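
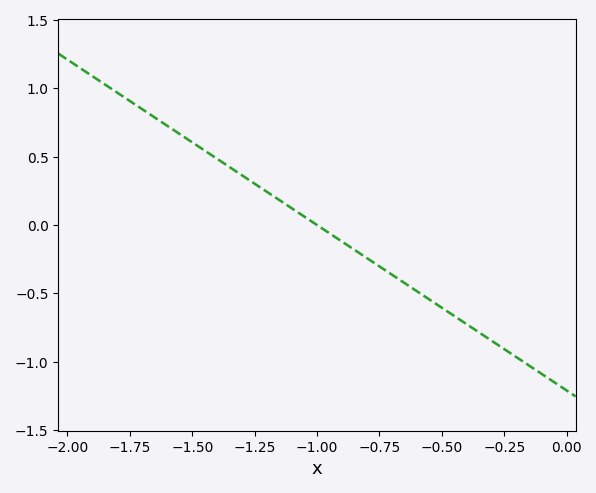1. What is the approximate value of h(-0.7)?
-0.363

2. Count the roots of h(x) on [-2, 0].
1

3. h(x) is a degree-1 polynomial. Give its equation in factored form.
y = -1.21(x + 1)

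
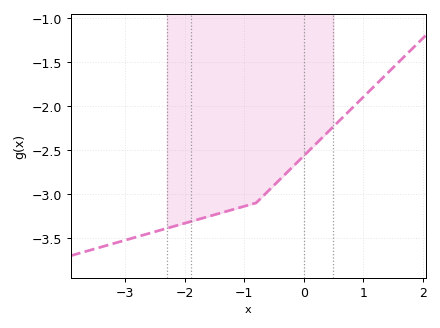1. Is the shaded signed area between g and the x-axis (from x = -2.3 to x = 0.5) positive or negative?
negative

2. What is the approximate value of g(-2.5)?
-3.45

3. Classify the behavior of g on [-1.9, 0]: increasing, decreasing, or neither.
increasing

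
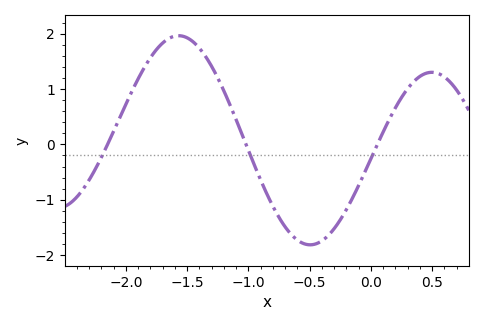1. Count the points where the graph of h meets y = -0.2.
3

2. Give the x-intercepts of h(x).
-2.15, -1.02, 0.052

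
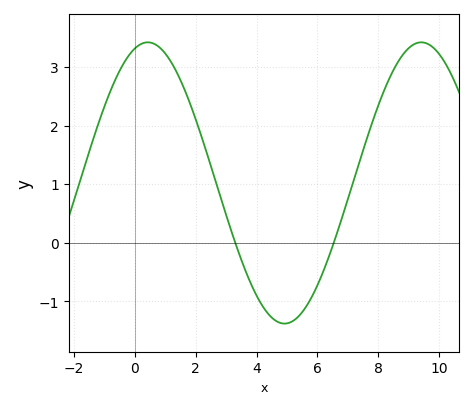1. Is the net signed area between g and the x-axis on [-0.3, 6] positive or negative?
positive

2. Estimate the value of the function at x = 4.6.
-1.3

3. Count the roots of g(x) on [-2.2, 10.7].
2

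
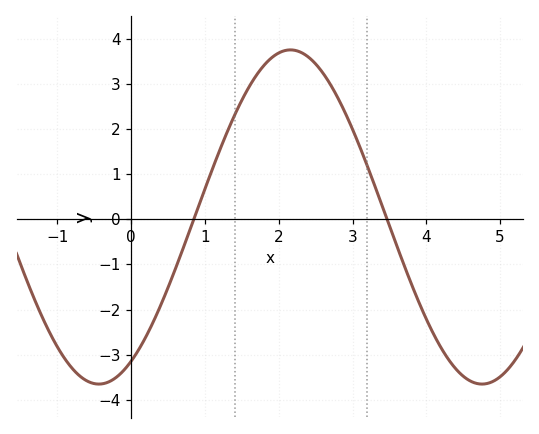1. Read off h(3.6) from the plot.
-0.6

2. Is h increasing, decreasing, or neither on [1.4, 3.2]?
neither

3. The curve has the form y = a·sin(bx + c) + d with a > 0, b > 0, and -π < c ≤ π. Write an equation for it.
y = 3.7sin(1.2x - 1) + 0.05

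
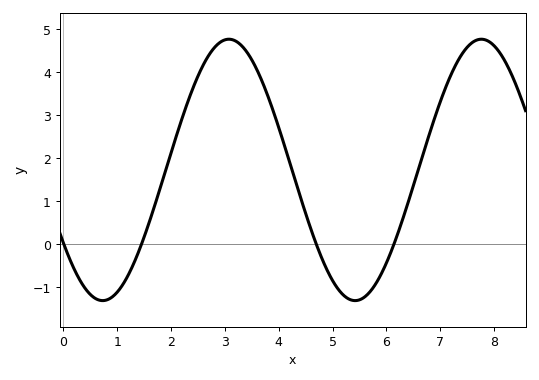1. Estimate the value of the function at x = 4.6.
0.3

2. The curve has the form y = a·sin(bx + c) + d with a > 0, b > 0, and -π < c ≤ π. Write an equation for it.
y = 3.04sin(1.3x - 2.5) + 1.73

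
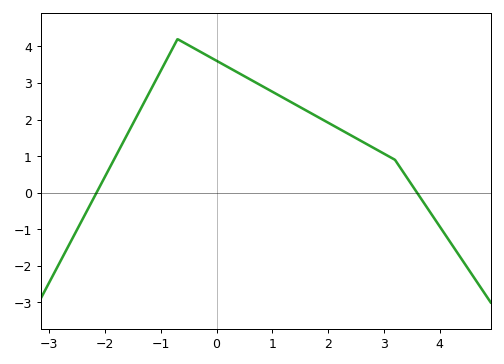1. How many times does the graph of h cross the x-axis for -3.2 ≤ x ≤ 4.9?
2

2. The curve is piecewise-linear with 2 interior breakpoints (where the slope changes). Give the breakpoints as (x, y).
(-0.7, 4.2); (3.2, 0.9)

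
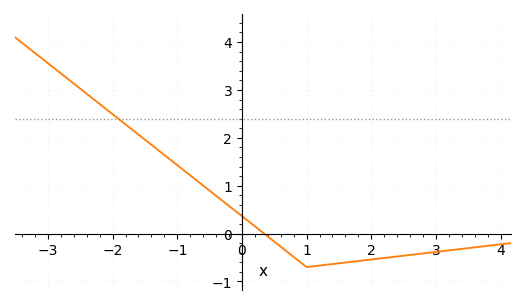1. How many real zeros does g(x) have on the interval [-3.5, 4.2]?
1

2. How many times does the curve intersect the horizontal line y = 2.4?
1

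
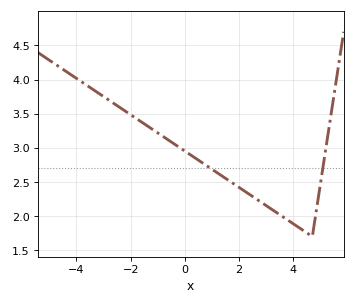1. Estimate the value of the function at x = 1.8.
2.45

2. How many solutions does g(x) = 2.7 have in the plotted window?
2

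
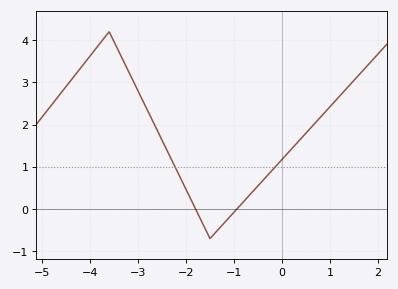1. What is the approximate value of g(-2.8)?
2.3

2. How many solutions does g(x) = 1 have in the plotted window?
2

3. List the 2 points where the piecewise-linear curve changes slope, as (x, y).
(-3.6, 4.2); (-1.5, -0.7)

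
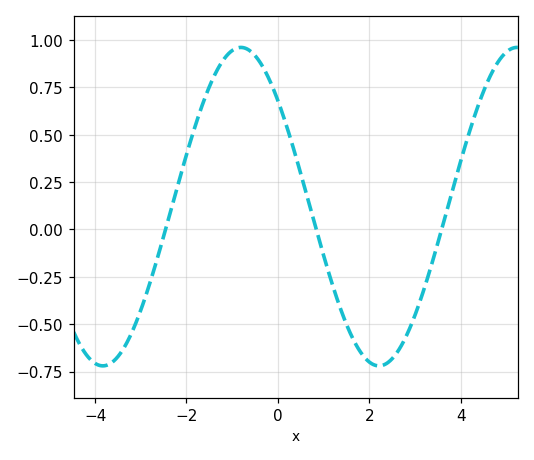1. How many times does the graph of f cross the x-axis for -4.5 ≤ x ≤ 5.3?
3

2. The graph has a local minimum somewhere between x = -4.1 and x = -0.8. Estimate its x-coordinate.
-3.83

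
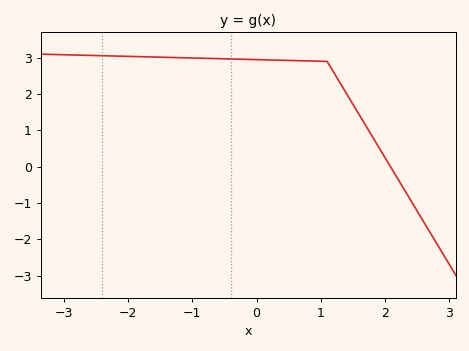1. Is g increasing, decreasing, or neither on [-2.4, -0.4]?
decreasing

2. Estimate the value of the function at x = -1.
3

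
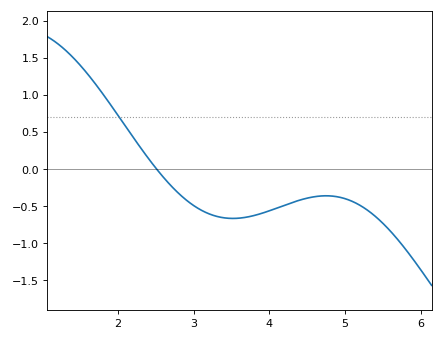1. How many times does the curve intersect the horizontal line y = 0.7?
1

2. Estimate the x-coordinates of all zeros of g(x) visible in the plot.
2.51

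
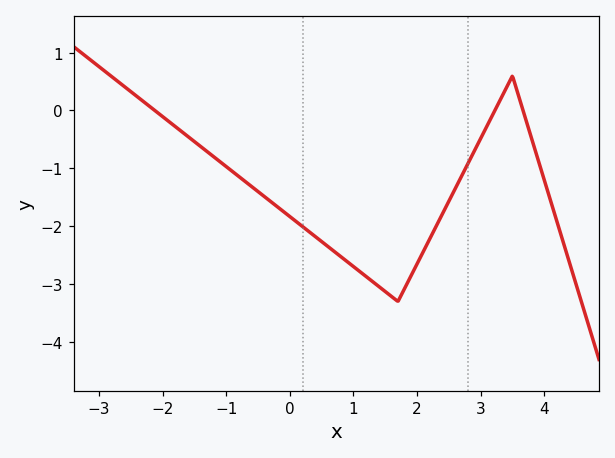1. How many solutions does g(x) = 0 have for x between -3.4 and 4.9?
3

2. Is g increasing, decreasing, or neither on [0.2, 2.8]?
neither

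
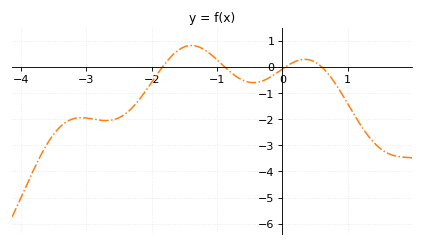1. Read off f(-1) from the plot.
0.282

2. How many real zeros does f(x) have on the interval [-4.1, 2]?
4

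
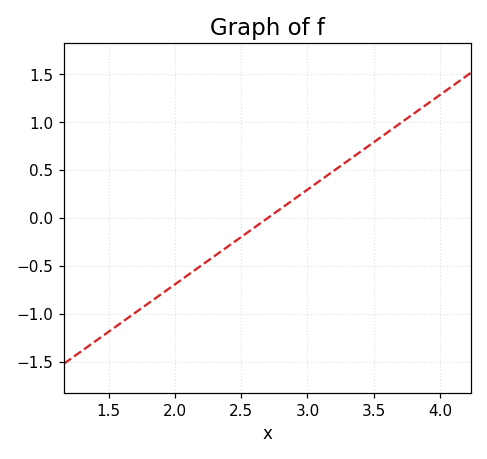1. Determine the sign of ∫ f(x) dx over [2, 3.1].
negative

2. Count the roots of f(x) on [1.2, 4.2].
1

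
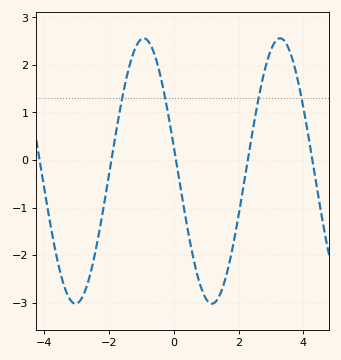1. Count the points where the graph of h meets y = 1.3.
4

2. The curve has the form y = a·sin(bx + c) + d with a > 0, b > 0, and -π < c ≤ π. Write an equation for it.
y = 2.79sin(1.5x + 3) - 0.23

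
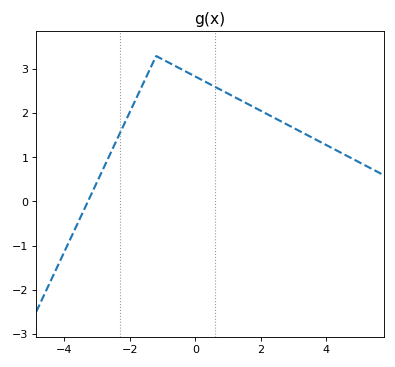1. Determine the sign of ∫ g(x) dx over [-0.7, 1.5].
positive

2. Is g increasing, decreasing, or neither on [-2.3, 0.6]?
neither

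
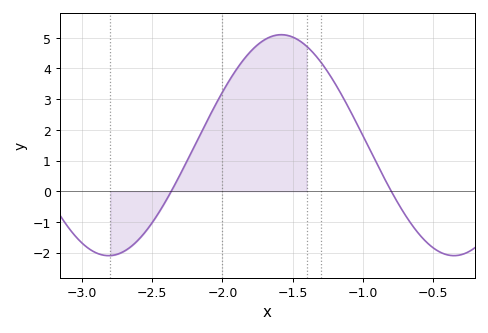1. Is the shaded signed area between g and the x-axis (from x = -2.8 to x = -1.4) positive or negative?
positive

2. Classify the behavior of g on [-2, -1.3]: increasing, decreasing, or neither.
neither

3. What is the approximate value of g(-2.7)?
-1.95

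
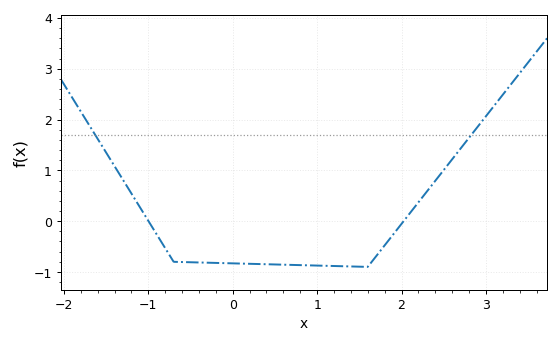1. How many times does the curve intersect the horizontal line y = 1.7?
2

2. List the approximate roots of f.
-0.998, 2.02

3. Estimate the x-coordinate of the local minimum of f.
1.6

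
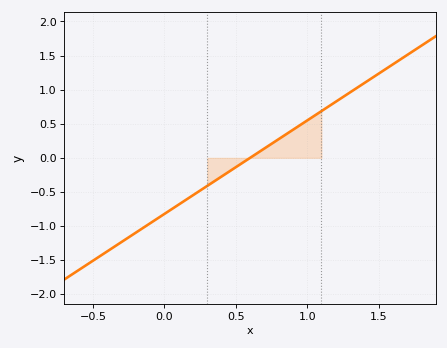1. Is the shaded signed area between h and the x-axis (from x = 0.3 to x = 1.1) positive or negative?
positive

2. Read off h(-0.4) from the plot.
-1.37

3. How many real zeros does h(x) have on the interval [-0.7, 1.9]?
1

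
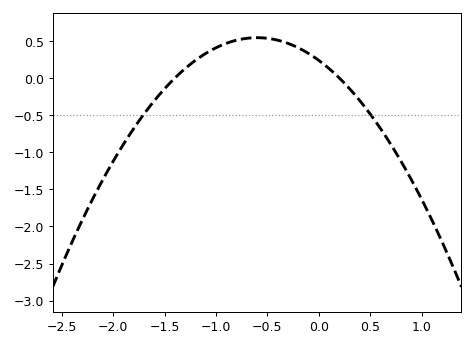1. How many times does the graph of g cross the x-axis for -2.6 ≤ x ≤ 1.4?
2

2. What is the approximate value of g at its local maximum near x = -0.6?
0.55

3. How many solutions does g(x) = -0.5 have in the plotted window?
2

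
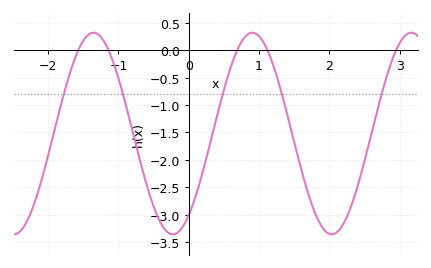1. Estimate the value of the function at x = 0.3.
-1.7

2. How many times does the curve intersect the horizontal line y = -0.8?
5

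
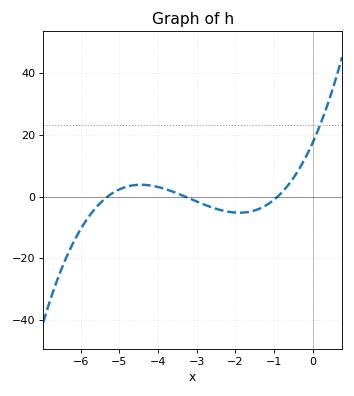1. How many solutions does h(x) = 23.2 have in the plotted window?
1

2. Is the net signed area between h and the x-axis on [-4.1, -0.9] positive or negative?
negative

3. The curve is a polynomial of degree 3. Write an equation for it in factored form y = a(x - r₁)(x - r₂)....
y = 1.1(x + 5.3)(x + 3.3)(x + 0.9)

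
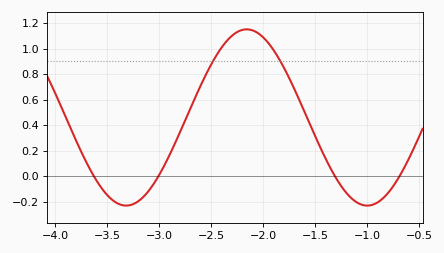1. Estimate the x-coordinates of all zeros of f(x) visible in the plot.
-3.63, -3.01, -1.31, -0.691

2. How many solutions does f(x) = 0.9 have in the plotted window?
2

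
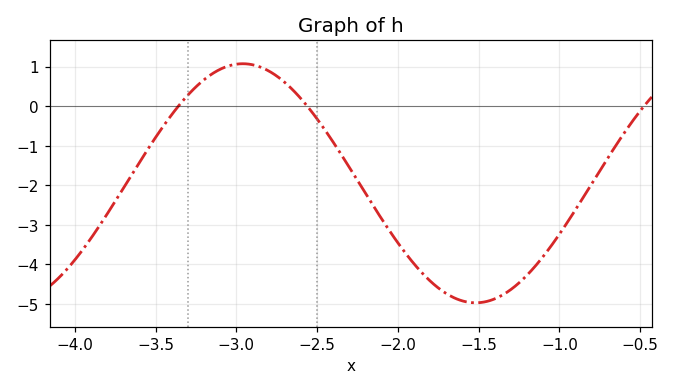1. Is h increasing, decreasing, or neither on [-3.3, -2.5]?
neither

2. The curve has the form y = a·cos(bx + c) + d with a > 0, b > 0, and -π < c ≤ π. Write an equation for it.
y = 3.02cos(2.18x + 0.17) - 1.95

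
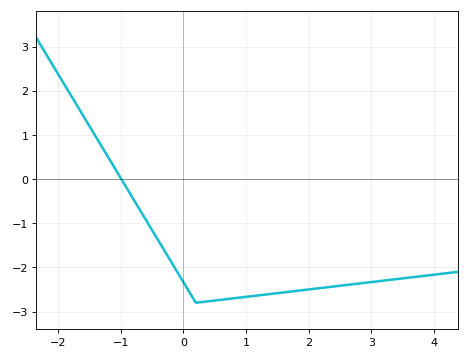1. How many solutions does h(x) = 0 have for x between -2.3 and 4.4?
1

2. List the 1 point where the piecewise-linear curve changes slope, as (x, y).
(0.2, -2.8)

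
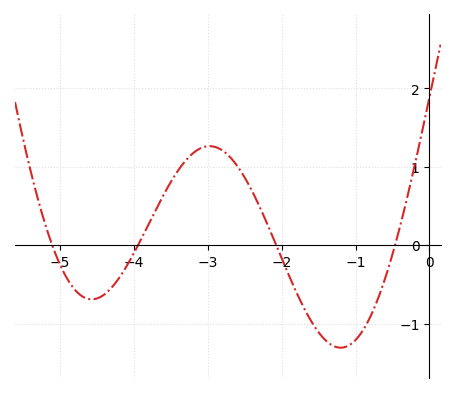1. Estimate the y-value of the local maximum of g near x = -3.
1.26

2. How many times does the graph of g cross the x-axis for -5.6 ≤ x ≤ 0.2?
4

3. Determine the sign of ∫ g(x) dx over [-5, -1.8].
positive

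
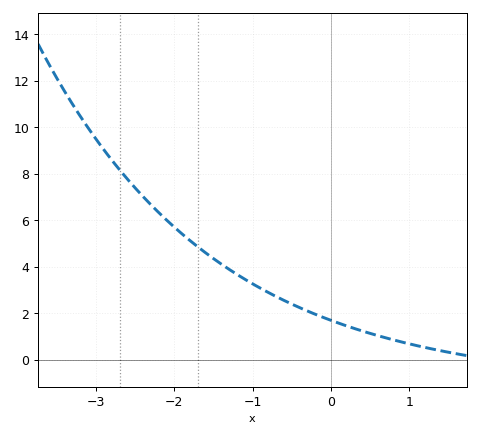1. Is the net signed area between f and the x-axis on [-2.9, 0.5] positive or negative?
positive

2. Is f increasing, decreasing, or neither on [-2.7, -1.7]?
decreasing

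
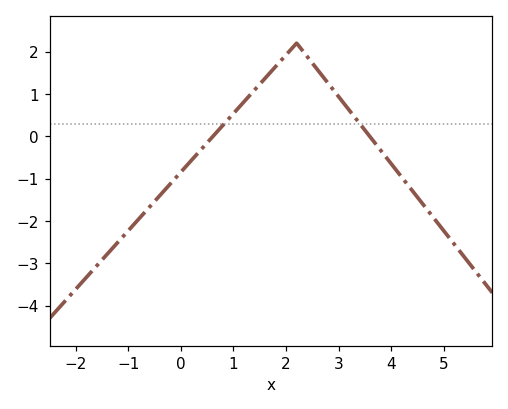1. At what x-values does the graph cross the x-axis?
0.6, 3.6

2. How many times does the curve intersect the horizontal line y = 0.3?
2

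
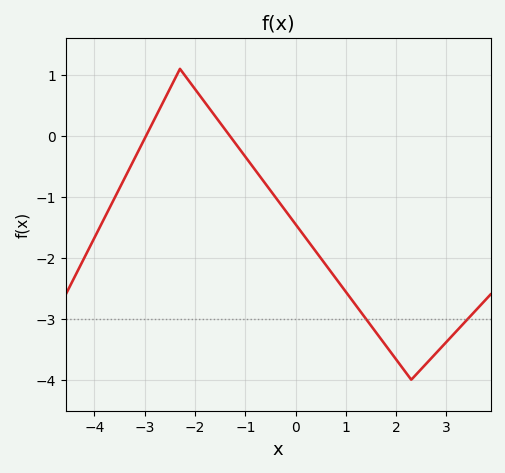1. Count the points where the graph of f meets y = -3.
2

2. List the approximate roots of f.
-3, -1.4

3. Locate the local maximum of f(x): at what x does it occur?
-2.2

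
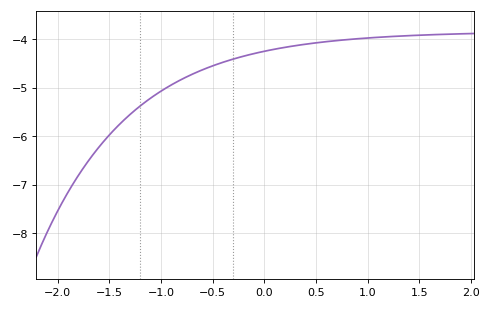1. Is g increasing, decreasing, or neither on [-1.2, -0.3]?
increasing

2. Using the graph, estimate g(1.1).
-4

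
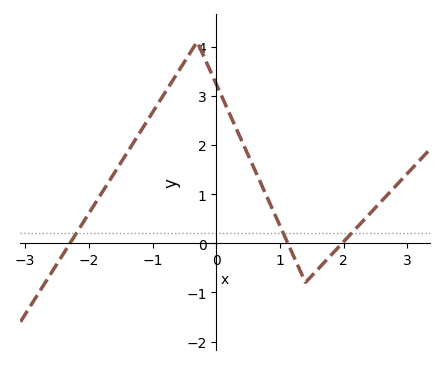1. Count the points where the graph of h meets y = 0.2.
3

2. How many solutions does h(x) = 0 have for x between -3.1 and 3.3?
3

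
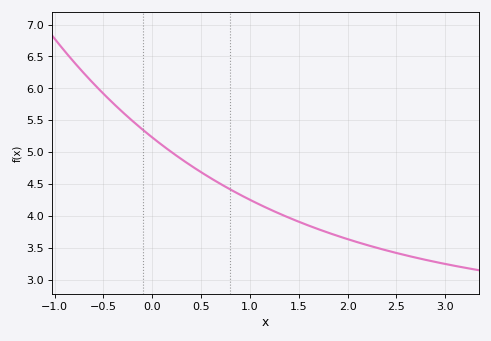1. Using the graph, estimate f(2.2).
3.55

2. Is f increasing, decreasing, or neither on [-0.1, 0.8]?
decreasing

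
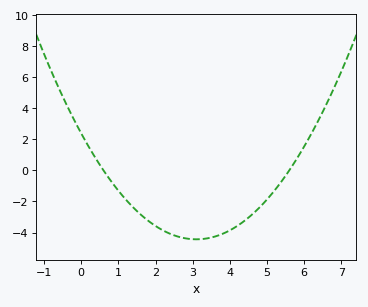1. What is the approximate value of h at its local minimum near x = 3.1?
-4.4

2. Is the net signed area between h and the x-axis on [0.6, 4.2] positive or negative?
negative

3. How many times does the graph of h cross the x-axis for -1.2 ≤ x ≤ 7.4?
2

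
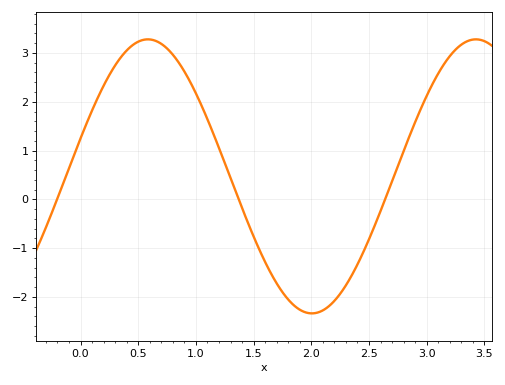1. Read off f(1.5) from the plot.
-0.8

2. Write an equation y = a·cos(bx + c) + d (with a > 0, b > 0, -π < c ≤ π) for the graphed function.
y = 2.81cos(2.2x - 1.3) + 0.47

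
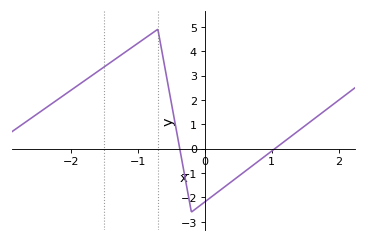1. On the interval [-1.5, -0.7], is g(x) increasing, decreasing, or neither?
increasing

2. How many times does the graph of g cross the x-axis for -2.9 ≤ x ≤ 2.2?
2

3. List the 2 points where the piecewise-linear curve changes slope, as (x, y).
(-0.7, 4.9); (-0.2, -2.6)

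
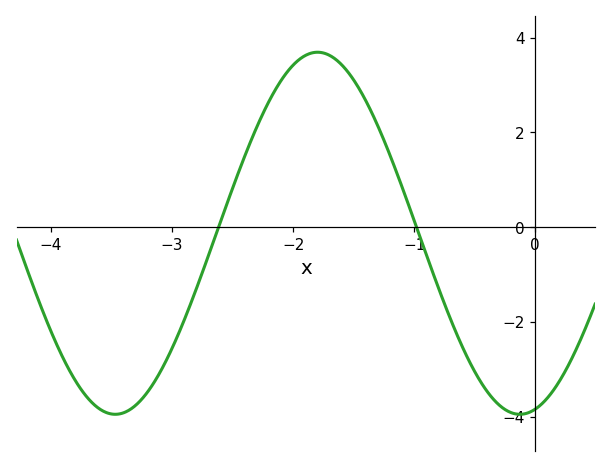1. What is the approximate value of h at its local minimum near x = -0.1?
-3.95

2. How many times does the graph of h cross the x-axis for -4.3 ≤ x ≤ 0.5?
2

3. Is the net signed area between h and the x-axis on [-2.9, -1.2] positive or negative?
positive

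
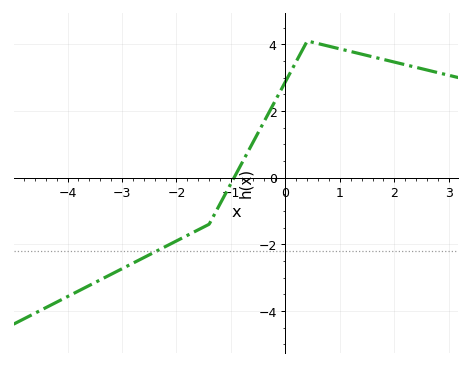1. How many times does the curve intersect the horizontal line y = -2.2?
1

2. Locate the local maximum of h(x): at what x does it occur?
0.4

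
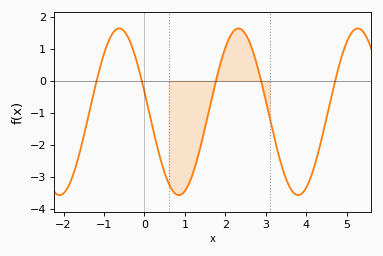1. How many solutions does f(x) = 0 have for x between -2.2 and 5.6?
5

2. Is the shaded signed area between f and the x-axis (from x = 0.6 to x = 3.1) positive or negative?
negative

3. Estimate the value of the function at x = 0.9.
-3.6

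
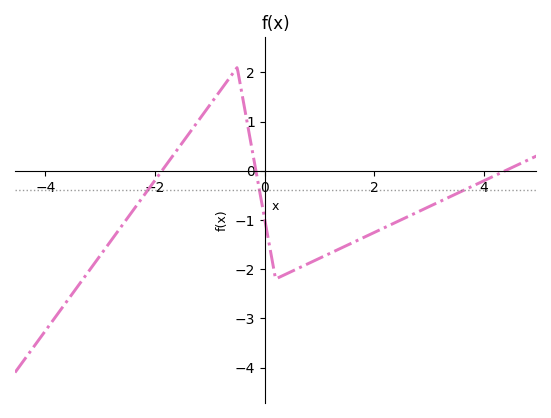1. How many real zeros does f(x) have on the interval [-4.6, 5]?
3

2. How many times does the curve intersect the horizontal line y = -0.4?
3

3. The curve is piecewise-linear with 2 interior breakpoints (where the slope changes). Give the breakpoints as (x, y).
(-0.5, 2.1); (0.2, -2.2)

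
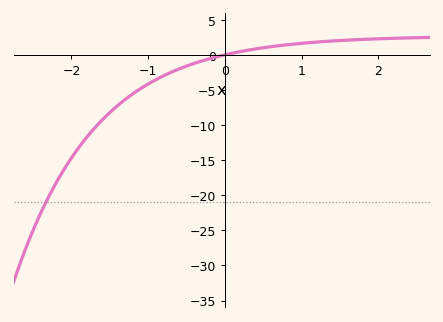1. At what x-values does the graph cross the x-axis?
-0.02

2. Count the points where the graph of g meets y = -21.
1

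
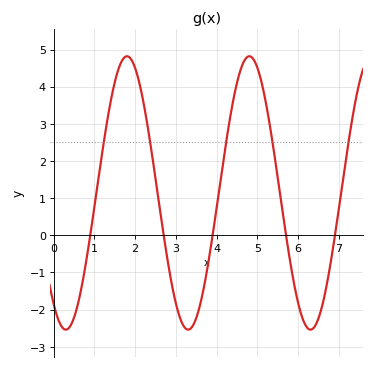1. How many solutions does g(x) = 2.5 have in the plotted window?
5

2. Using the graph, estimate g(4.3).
2.9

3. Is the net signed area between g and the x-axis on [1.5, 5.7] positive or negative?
positive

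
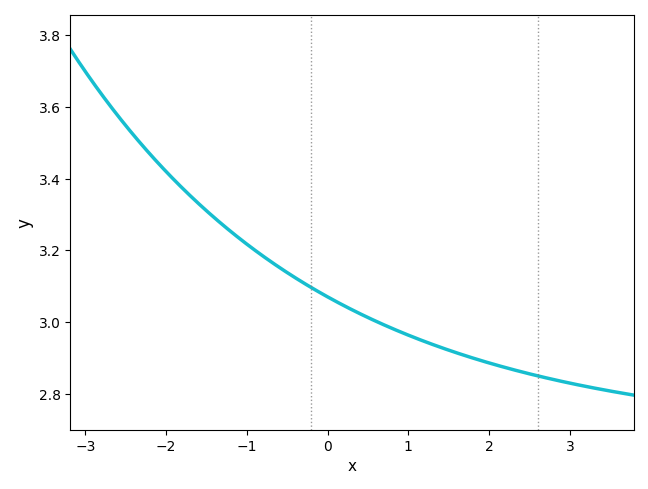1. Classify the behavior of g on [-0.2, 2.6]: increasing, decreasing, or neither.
decreasing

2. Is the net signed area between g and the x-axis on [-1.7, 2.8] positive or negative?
positive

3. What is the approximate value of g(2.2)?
2.88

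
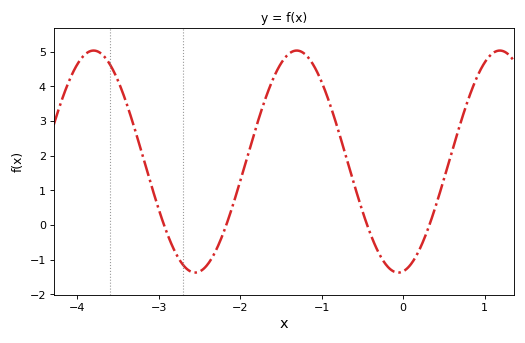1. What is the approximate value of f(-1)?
4.1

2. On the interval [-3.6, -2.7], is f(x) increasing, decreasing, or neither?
decreasing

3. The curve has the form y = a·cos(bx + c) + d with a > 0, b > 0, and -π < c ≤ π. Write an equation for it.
y = 3.2cos(2.5x - 3) + 1.83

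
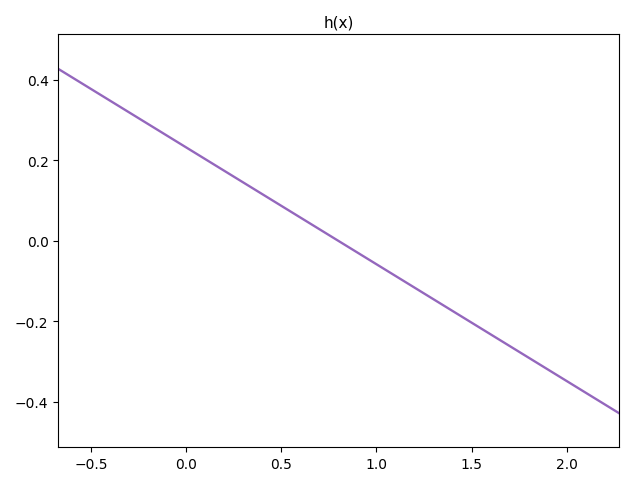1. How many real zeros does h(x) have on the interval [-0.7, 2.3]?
1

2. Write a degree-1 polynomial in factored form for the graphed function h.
y = -0.29(x - 0.8)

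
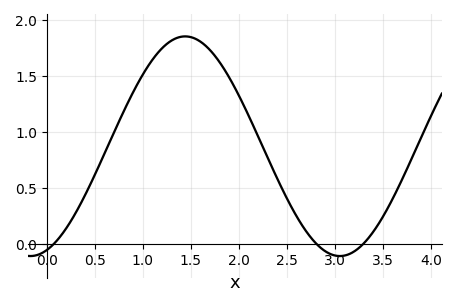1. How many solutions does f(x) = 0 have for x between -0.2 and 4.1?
3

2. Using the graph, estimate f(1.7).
1.73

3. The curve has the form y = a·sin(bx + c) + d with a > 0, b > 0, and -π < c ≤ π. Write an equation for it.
y = 0.98sin(1.95x - 1.24) + 0.87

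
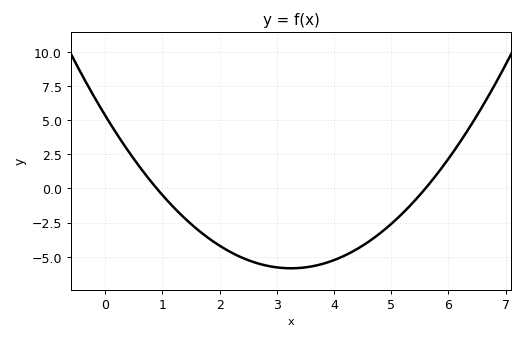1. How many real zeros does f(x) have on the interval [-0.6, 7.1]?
2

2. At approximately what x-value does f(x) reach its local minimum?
3.2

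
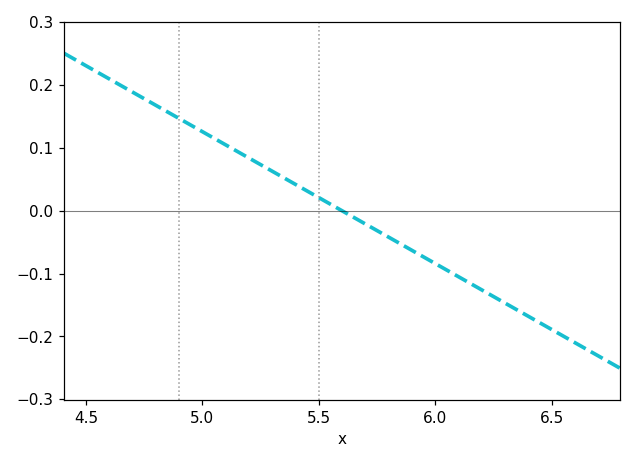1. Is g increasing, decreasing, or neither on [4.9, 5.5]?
decreasing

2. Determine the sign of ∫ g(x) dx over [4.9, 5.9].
positive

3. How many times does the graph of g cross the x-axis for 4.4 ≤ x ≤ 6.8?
1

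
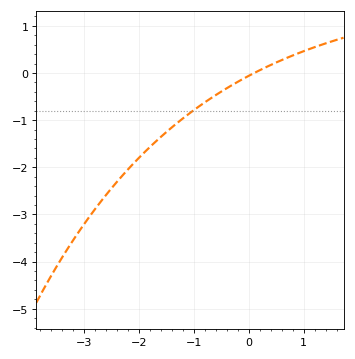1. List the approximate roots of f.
0.1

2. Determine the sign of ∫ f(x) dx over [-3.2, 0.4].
negative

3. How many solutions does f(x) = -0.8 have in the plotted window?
1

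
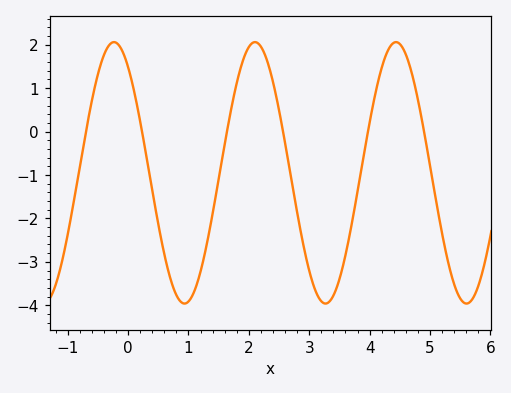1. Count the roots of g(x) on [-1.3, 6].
6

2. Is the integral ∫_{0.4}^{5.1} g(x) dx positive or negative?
negative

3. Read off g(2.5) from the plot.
0.49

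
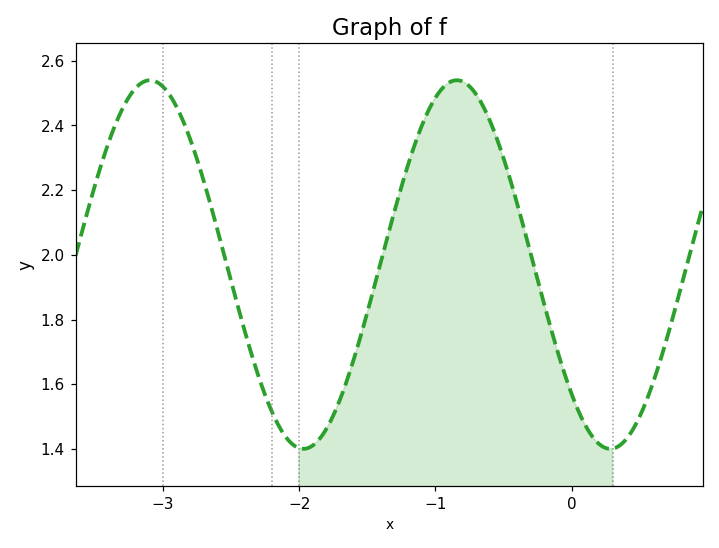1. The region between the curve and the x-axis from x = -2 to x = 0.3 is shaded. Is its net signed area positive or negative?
positive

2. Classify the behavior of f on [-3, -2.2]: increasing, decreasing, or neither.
decreasing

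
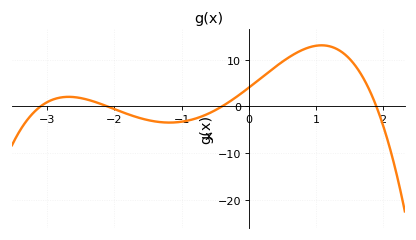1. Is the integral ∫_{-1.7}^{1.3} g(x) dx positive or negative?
positive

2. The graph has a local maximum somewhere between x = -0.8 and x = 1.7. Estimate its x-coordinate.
1.1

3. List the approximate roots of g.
-3.1, -2.1, -0.4, 1.9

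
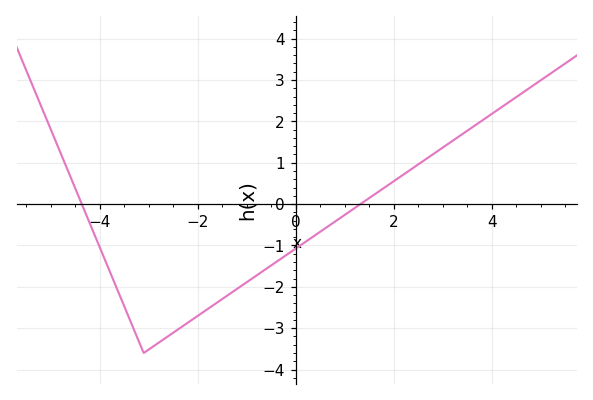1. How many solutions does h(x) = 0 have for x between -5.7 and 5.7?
2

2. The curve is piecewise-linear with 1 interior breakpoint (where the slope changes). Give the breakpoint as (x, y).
(-3.1, -3.6)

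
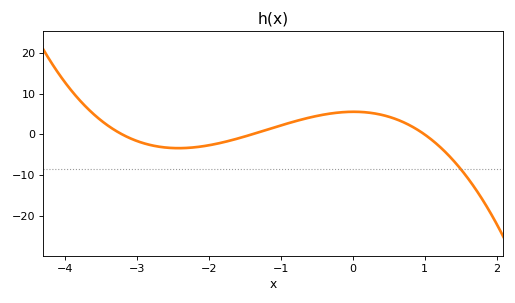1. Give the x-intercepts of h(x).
-3.2, -1.4, 1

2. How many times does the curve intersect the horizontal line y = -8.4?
1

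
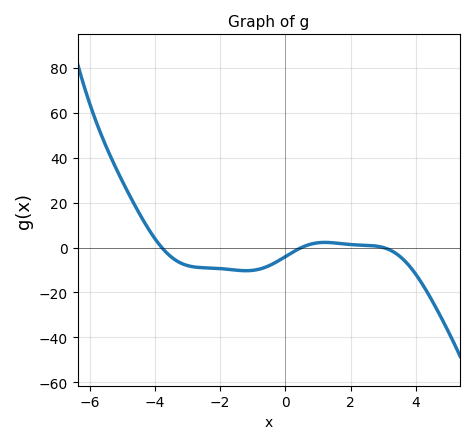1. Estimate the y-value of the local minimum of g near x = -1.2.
-10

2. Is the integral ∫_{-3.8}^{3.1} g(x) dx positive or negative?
negative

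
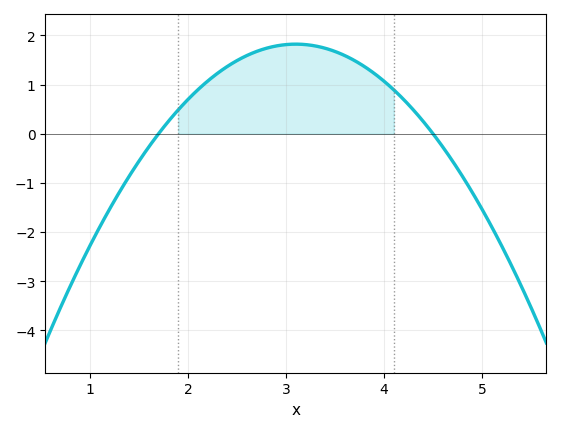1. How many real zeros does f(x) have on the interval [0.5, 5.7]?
2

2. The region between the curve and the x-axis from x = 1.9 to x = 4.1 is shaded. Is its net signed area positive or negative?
positive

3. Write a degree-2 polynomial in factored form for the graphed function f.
y = -0.93(x - 1.7)(x - 4.5)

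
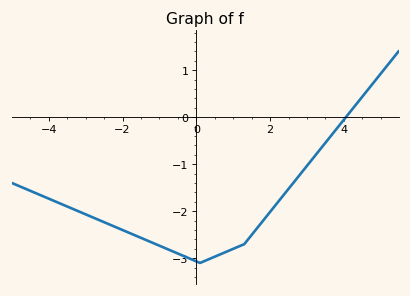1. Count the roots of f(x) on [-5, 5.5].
1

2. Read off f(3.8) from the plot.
-0.249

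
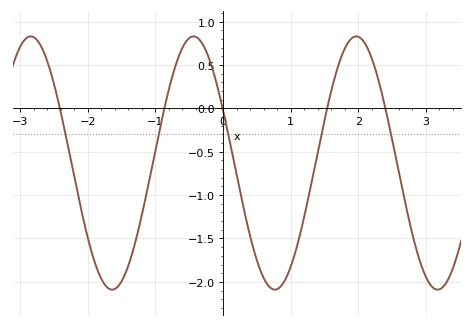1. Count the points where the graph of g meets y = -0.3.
5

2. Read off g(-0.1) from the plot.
0.3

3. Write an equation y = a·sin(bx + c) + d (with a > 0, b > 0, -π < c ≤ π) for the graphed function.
y = 1.46sin(2.6x + 2.7) - 0.63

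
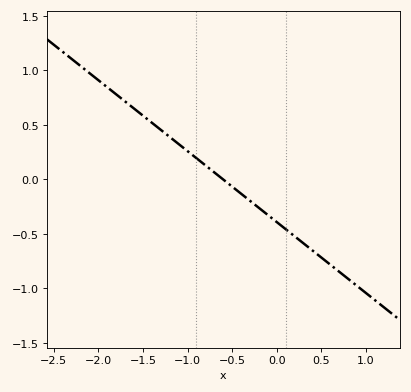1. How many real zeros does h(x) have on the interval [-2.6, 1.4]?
1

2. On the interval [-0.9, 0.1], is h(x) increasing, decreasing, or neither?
decreasing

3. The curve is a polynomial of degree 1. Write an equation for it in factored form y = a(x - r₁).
y = -0.65(x + 0.6)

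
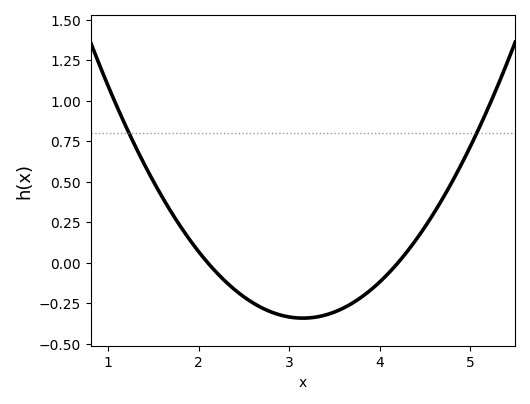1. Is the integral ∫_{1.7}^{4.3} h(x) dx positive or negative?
negative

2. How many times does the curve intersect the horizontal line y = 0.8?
2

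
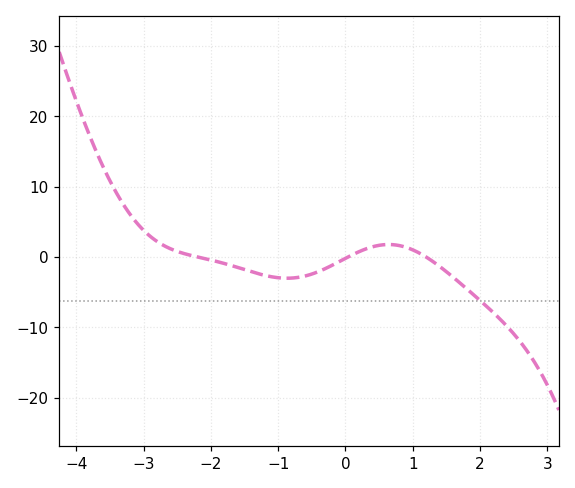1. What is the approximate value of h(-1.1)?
-2.79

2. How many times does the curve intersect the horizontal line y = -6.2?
1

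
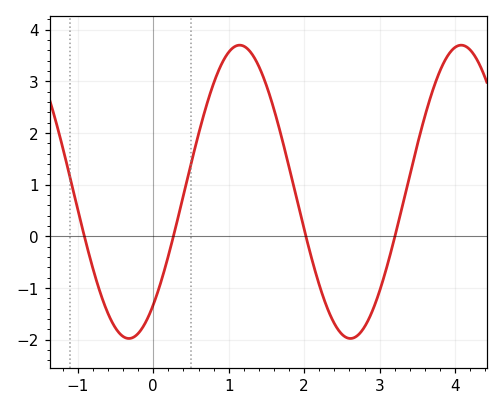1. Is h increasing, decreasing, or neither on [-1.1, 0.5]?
neither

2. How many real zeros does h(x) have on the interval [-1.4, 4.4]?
4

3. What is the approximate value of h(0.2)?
-0.38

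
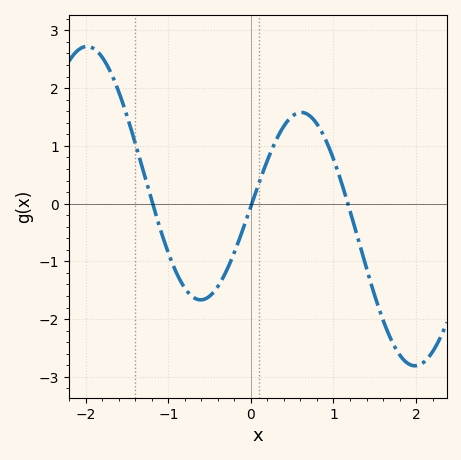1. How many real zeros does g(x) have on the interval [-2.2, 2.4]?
3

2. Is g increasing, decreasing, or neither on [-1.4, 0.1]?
neither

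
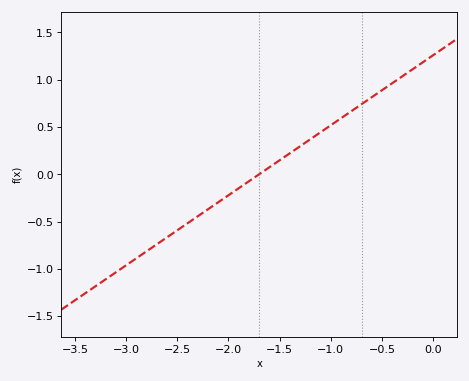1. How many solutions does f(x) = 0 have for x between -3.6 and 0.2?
1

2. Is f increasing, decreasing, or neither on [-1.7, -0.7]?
increasing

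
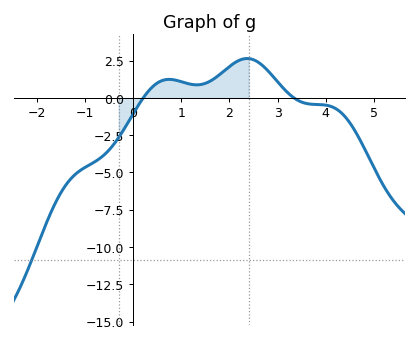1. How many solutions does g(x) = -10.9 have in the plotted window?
1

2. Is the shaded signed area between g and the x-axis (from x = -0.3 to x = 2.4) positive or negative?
positive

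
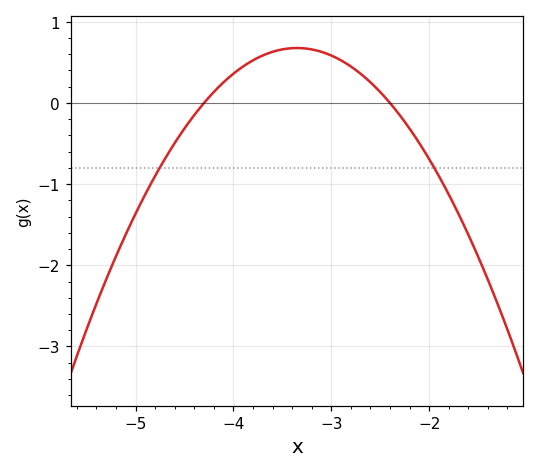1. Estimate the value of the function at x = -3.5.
0.7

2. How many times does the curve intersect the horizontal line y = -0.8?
2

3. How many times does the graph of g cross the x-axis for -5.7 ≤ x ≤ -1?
2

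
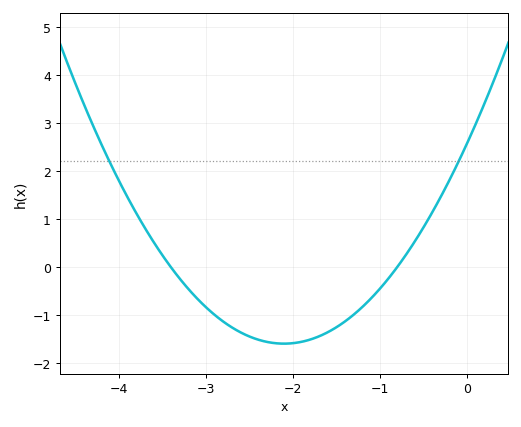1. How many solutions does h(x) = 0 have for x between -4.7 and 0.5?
2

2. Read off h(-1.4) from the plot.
-1.1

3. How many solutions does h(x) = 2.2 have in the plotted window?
2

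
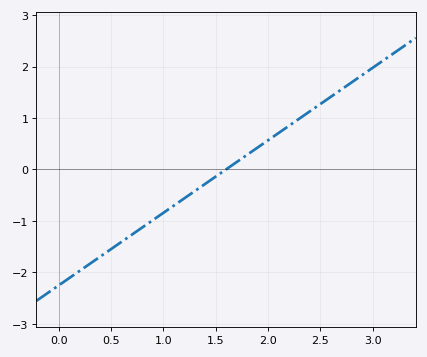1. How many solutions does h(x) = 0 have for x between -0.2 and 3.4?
1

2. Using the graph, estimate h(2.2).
0.8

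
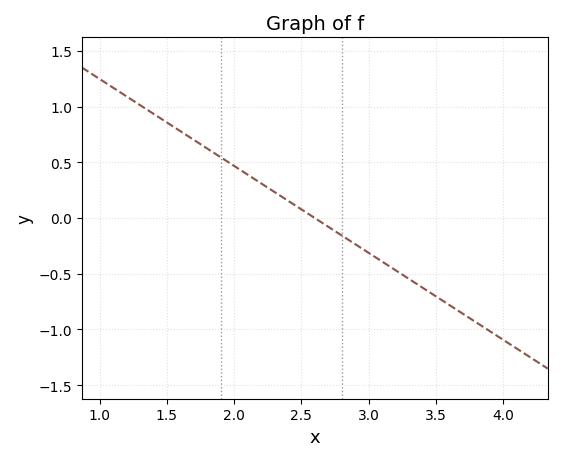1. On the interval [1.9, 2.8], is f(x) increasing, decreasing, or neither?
decreasing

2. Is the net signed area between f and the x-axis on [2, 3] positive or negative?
positive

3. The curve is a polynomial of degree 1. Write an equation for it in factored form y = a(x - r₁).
y = -0.78(x - 2.6)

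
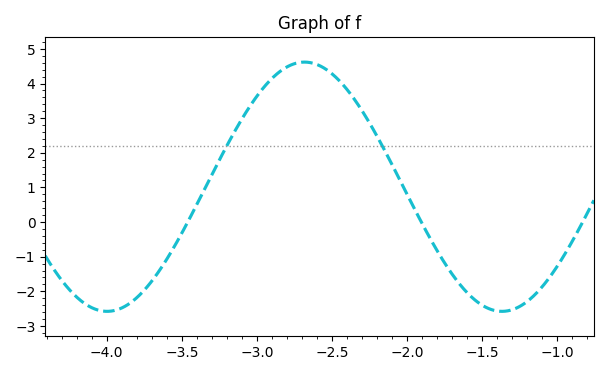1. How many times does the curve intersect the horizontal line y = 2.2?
2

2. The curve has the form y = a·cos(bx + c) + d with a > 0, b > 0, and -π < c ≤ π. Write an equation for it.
y = 3.6cos(2.4x + 0.13) + 1.02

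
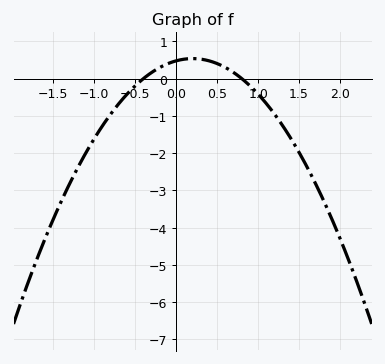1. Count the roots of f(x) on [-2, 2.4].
2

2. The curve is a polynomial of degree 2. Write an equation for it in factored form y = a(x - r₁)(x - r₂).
y = -1.49(x + 0.4)(x - 0.8)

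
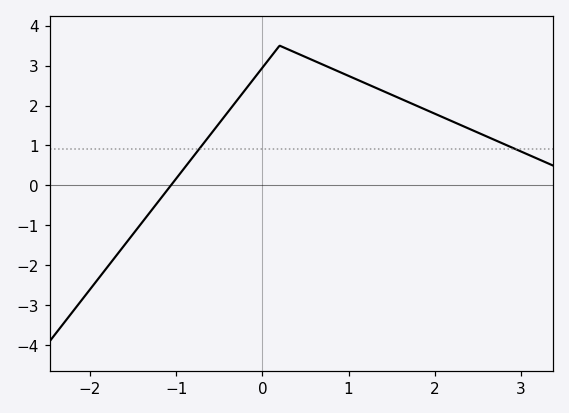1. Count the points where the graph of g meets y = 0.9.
2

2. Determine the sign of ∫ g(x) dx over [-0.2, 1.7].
positive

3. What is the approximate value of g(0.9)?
2.8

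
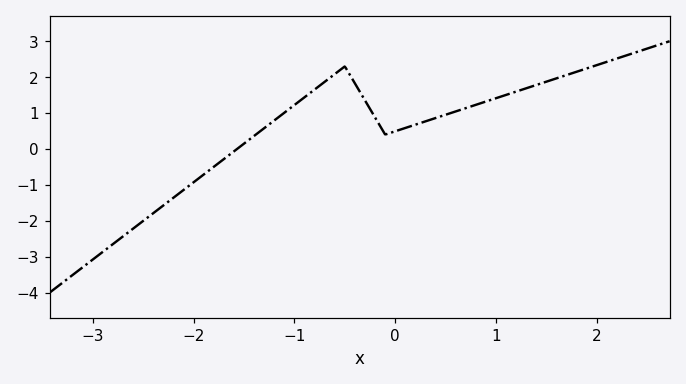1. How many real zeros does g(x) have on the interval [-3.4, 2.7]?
1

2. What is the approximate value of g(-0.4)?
1.8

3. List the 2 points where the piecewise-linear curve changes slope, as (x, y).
(-0.5, 2.3); (-0.1, 0.4)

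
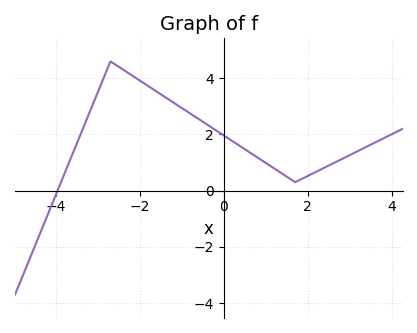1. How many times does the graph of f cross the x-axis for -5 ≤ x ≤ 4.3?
1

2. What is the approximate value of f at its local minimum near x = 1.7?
0.4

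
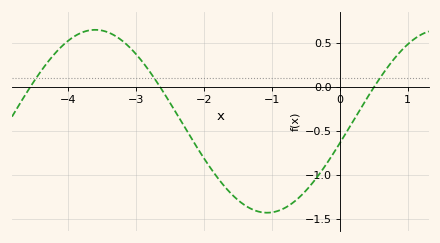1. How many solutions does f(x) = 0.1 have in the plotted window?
3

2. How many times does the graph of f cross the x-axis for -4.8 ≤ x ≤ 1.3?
3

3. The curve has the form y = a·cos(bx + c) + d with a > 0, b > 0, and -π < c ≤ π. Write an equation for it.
y = 1.04cos(1.24x - 1.81) - 0.39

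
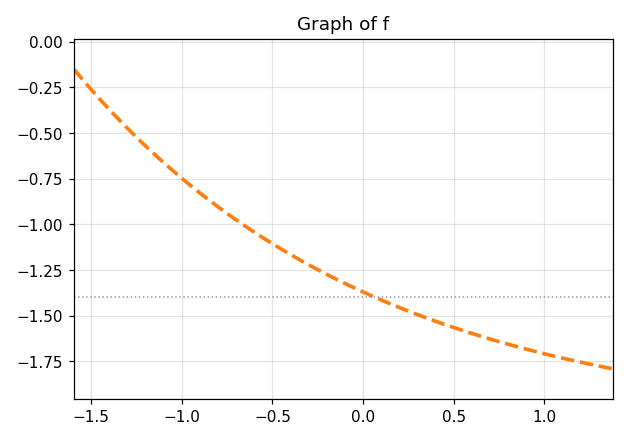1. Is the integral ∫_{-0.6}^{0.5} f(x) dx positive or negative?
negative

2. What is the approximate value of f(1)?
-1.71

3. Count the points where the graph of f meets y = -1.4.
1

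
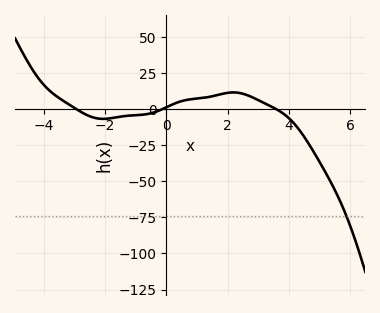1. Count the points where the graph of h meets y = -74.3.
1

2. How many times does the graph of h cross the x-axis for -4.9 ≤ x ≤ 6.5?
3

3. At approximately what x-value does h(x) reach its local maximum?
2.2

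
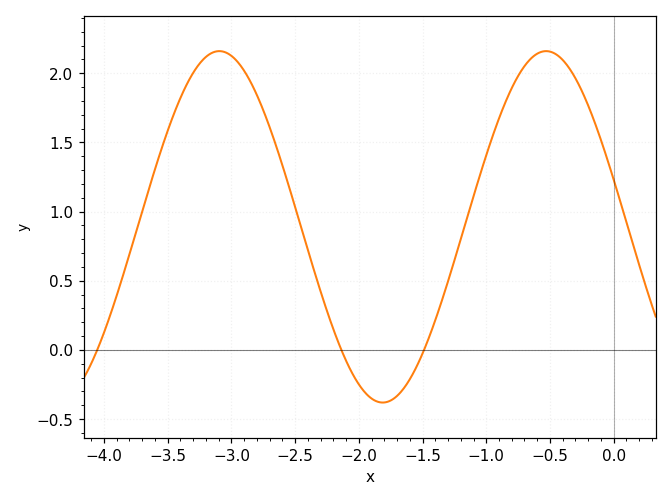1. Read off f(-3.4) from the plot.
1.82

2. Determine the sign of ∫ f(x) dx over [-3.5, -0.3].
positive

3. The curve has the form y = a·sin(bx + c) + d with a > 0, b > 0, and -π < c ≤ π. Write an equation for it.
y = 1.27sin(2.45x + 2.87) + 0.89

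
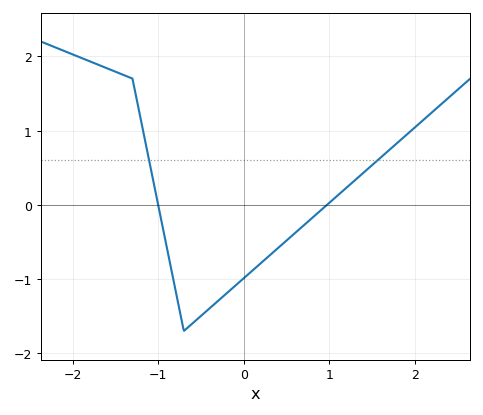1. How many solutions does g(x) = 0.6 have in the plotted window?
2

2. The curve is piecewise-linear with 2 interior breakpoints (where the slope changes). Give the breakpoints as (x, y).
(-1.3, 1.7); (-0.7, -1.7)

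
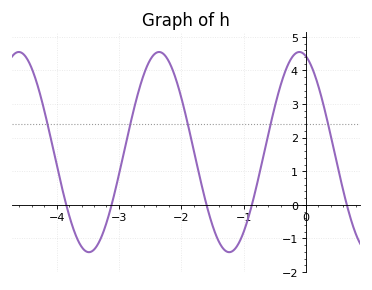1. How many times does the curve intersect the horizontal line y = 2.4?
5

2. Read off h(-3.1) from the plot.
0.1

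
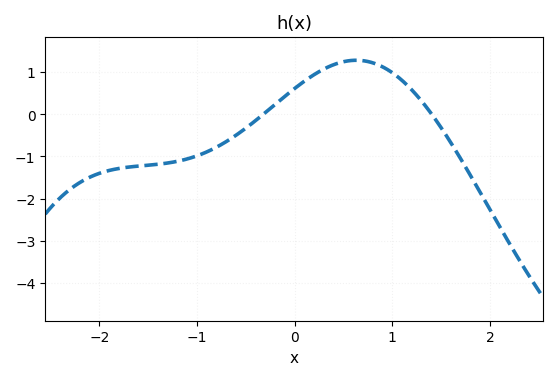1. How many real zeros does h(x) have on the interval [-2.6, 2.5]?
2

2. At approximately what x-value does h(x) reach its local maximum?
0.6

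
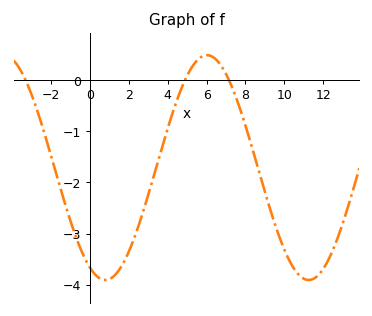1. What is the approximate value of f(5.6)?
0.4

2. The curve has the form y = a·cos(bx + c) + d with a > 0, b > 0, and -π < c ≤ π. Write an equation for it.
y = 2.2cos(0.6x + 2.7) - 1.71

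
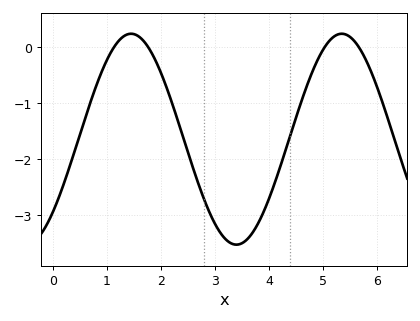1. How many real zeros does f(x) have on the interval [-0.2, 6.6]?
4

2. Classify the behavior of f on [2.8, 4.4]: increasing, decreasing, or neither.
neither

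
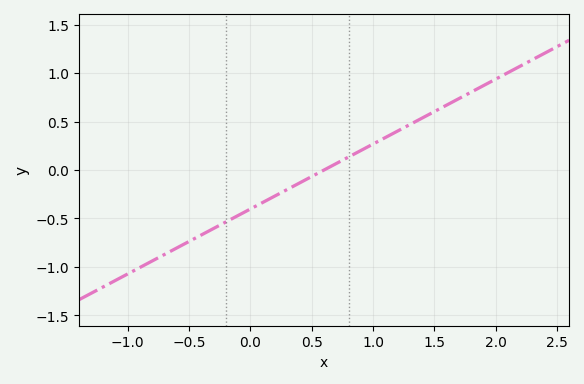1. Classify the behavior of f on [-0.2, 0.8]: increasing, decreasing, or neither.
increasing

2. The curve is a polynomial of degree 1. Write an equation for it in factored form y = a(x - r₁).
y = 0.67(x - 0.6)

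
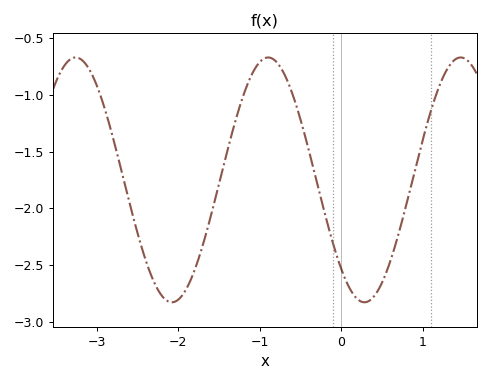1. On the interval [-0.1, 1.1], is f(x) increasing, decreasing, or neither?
neither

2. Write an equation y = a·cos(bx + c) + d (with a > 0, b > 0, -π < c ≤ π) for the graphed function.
y = 1.08cos(2.66x + 2.39) - 1.75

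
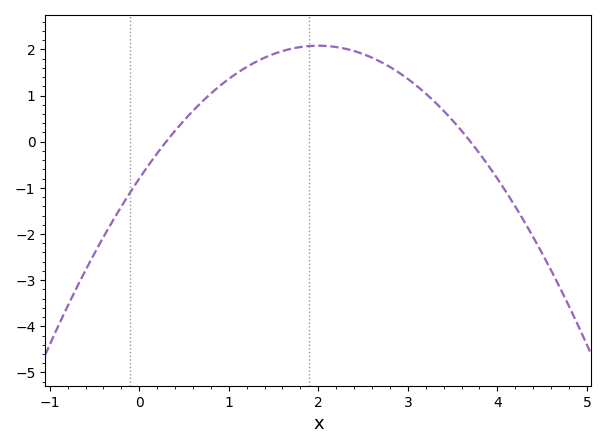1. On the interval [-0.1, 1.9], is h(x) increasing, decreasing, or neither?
increasing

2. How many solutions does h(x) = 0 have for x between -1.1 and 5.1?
2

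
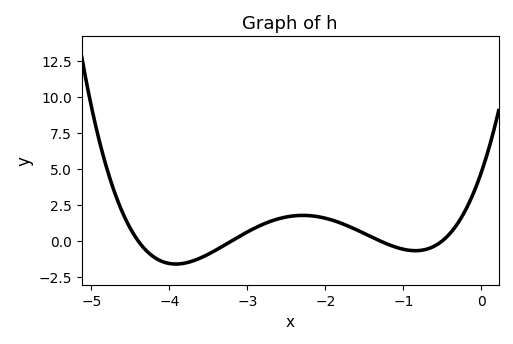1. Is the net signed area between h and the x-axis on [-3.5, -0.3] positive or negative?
positive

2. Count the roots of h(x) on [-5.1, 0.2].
4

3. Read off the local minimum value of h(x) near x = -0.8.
-0.6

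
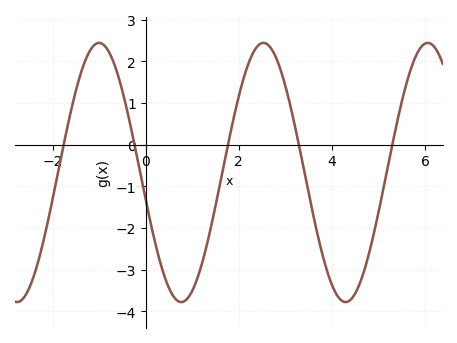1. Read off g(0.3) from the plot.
-2.8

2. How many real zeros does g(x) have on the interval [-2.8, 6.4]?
5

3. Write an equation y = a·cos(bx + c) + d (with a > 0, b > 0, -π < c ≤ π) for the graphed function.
y = 3.11cos(1.8x + 1.8) - 0.67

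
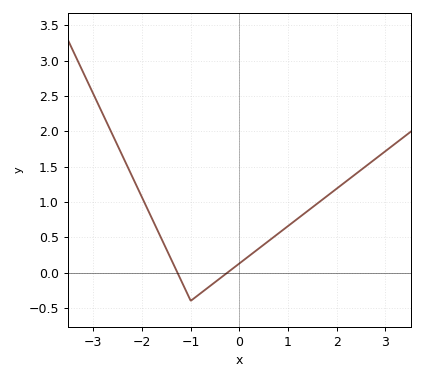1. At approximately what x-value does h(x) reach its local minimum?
-1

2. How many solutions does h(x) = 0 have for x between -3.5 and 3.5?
2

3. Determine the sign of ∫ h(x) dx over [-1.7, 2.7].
positive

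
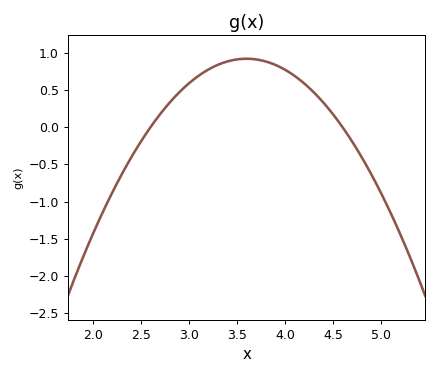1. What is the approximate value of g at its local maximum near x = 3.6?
0.9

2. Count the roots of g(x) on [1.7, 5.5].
2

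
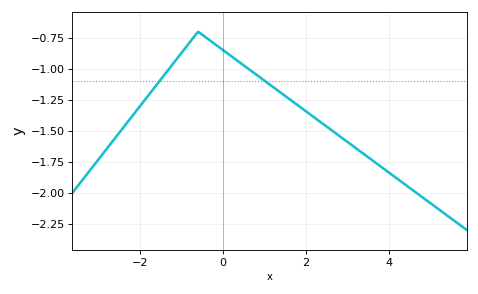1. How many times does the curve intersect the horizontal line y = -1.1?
2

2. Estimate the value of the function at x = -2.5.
-1.52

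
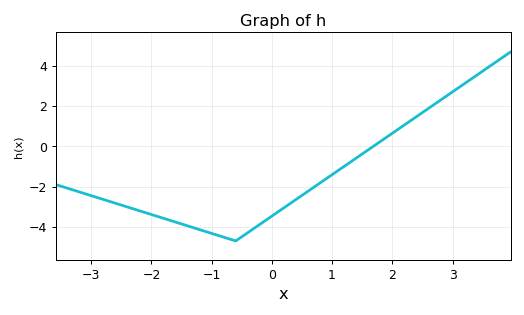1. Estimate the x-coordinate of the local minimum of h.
-0.6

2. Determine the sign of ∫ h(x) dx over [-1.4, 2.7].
negative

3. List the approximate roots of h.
1.6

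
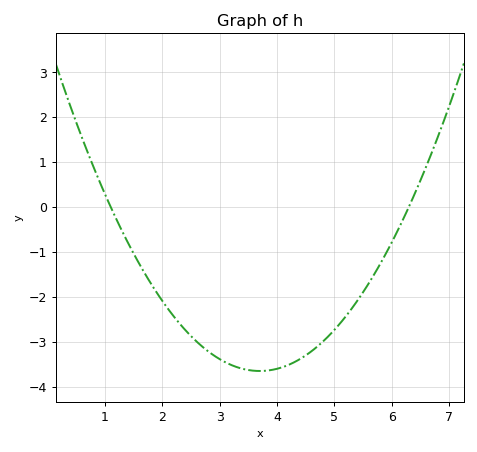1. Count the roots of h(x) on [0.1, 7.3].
2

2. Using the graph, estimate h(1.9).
-1.9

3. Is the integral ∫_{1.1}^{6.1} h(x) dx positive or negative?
negative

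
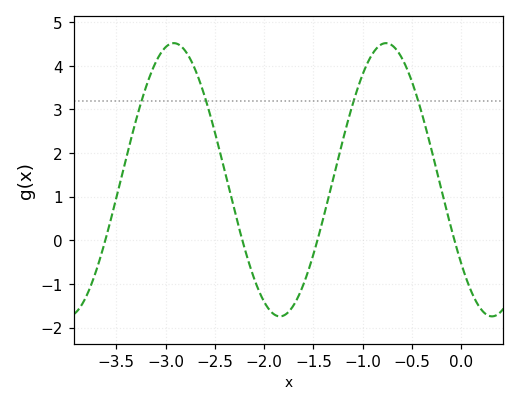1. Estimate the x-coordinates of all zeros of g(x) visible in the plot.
-3.61, -2.22, -1.46, -0.069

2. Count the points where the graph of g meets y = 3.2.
4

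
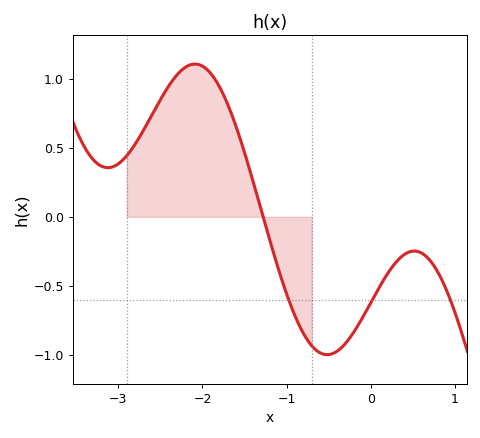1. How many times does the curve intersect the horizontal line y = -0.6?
3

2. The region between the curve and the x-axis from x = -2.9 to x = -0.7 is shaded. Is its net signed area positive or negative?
positive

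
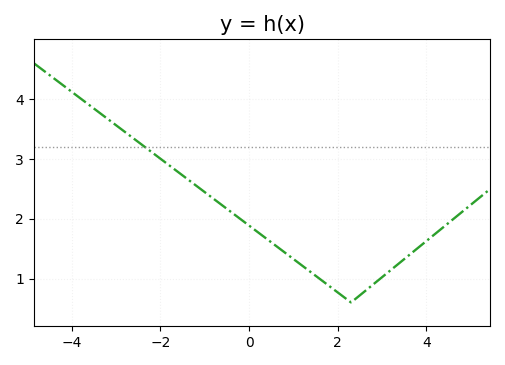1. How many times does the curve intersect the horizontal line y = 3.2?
1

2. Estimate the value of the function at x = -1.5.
2.72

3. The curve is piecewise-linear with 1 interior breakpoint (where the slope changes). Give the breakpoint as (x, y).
(2.3, 0.6)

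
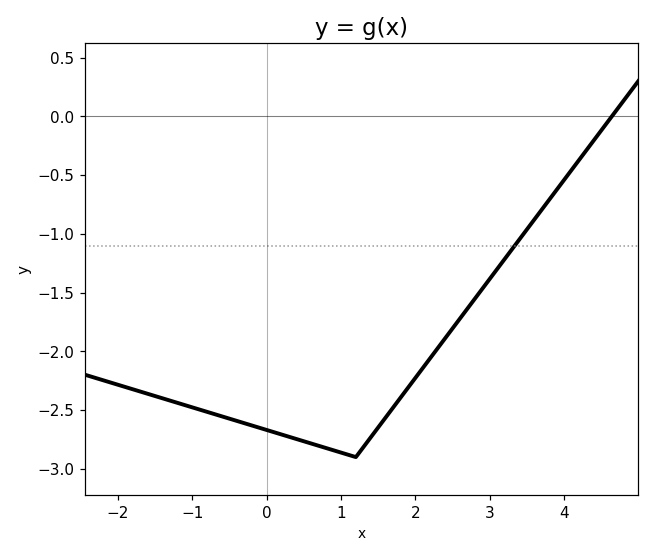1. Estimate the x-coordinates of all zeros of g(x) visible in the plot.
4.6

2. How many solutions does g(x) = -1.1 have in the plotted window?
1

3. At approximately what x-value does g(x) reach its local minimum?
1.2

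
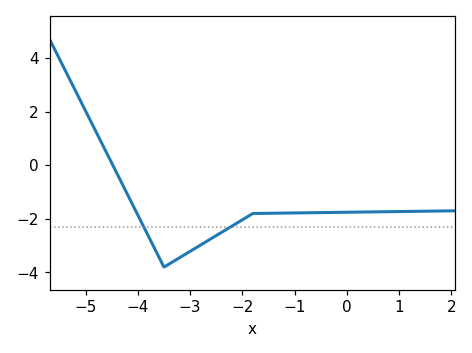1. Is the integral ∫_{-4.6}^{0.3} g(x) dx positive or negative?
negative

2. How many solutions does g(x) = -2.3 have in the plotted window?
2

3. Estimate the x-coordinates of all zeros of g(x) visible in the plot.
-4.48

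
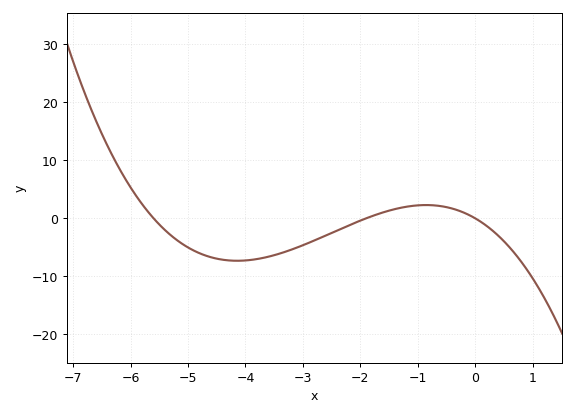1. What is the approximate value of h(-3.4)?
-6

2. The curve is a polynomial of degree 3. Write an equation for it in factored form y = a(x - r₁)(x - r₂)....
y = -0.54(x + 5.6)(x + 1.9)(x - 0)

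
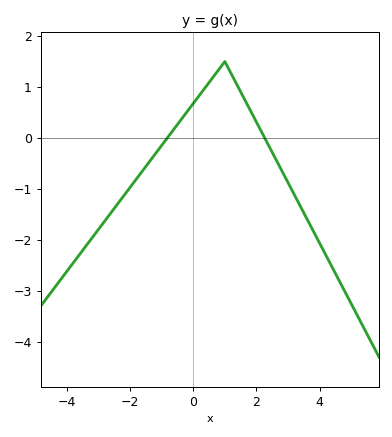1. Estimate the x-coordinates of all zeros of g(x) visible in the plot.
-0.8, 2.2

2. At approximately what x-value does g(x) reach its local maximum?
1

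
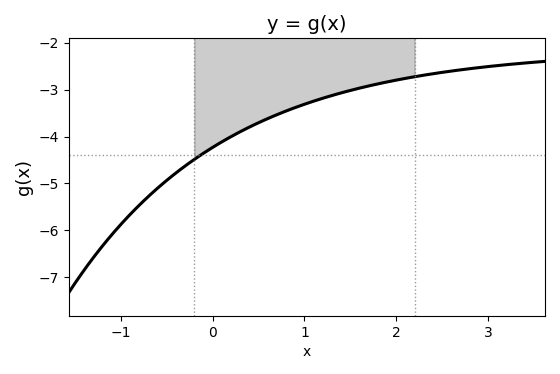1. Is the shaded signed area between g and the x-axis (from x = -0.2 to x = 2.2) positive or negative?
negative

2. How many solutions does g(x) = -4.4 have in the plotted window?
1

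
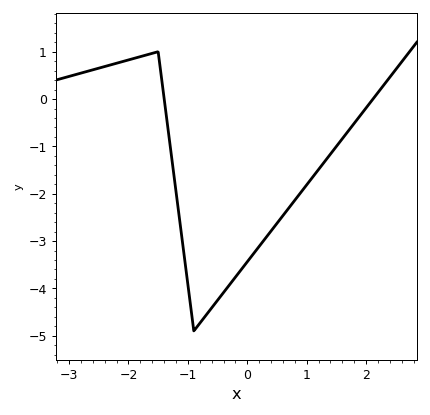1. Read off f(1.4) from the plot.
-1.2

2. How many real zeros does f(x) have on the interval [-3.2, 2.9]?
2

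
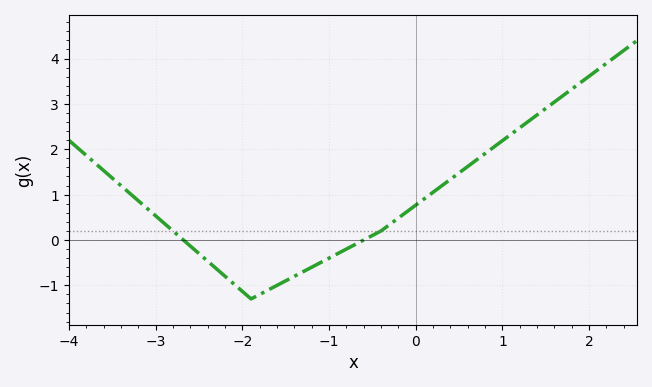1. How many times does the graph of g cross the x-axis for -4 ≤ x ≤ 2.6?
2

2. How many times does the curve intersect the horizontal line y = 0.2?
2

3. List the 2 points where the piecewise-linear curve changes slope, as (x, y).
(-1.9, -1.3); (-0.4, 0.2)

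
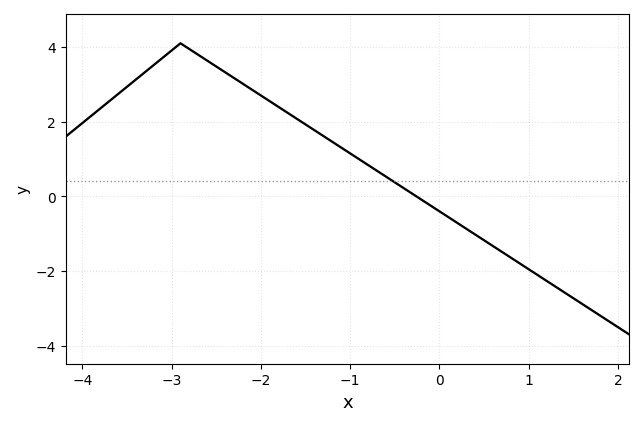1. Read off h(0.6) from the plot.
-1.4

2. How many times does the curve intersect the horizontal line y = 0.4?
1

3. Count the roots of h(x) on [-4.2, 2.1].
1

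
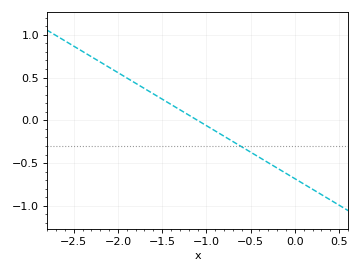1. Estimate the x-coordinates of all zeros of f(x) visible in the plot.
-1.1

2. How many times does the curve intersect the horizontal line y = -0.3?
1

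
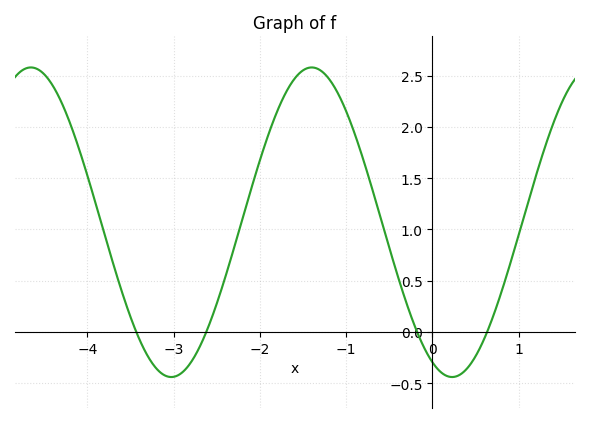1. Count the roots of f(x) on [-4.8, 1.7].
4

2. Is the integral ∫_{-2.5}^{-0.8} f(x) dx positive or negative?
positive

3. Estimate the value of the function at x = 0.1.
-0.4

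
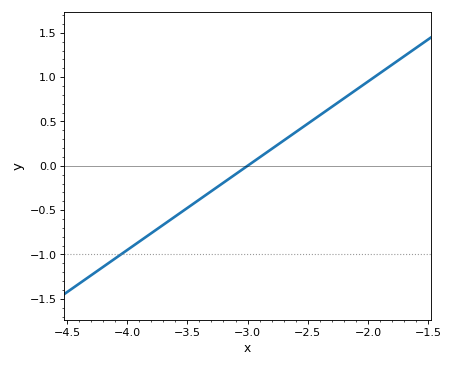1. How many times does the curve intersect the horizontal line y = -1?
1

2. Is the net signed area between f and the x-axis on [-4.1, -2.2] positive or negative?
negative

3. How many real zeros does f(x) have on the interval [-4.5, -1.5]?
1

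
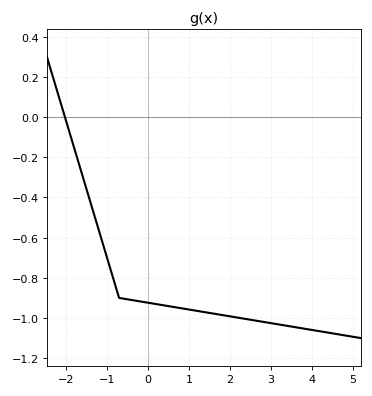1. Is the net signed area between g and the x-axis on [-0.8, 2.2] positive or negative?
negative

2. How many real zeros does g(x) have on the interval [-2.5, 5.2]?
1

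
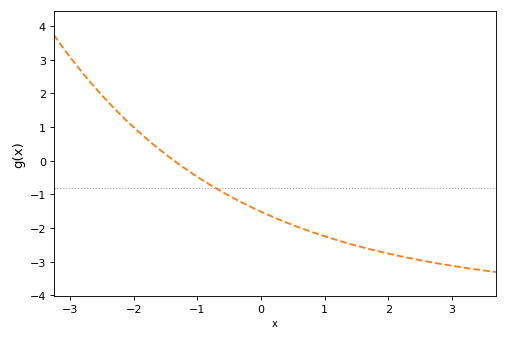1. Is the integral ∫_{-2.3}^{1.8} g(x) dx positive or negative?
negative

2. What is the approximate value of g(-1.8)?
0.6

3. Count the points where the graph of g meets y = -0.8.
1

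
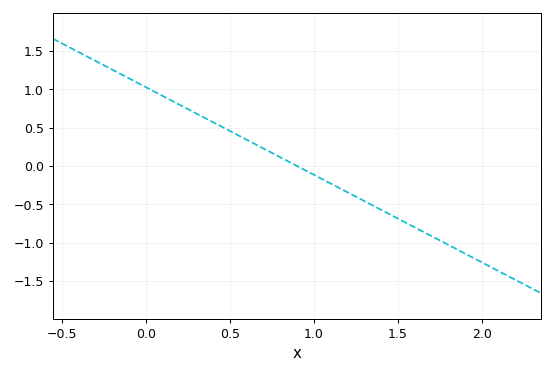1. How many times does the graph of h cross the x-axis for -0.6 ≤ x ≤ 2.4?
1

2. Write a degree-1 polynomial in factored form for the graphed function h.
y = -1.14(x - 0.9)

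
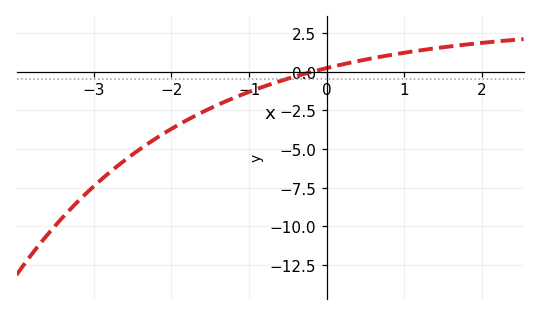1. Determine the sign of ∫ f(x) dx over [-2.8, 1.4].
negative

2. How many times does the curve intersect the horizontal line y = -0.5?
1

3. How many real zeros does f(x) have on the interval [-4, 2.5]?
1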